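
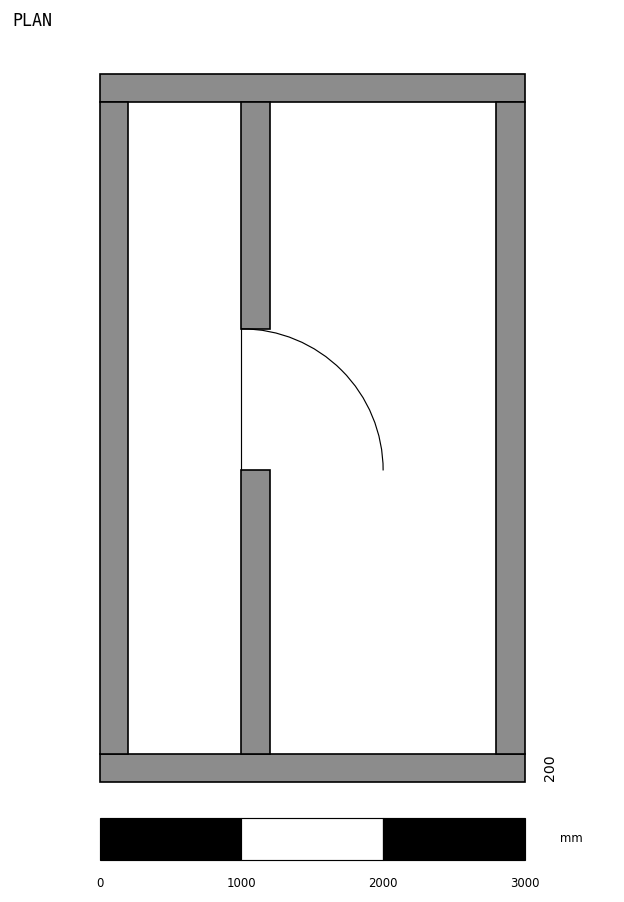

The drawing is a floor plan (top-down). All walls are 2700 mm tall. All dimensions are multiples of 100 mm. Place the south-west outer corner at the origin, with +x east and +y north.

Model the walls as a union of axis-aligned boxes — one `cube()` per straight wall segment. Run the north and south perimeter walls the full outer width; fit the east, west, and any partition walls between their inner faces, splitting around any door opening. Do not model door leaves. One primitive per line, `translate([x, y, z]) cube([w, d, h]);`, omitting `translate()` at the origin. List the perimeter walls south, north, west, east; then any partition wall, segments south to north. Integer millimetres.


cube([3000, 200, 2700]);
translate([0, 4800, 0]) cube([3000, 200, 2700]);
translate([0, 200, 0]) cube([200, 4600, 2700]);
translate([2800, 200, 0]) cube([200, 4600, 2700]);
translate([1000, 200, 0]) cube([200, 2000, 2700]);
translate([1000, 3200, 0]) cube([200, 1600, 2700]);


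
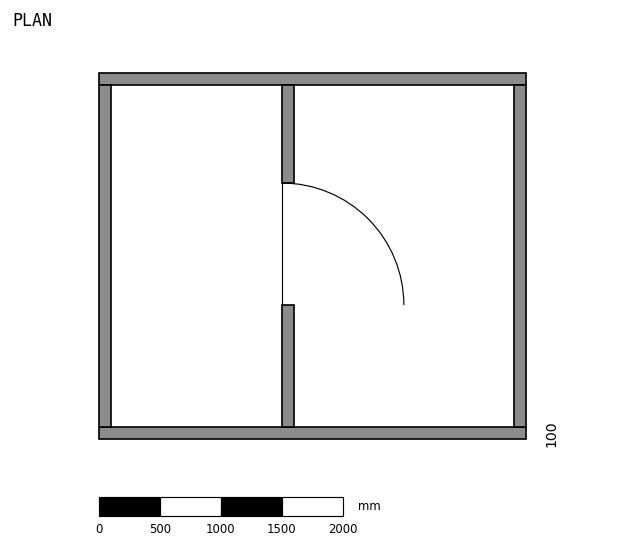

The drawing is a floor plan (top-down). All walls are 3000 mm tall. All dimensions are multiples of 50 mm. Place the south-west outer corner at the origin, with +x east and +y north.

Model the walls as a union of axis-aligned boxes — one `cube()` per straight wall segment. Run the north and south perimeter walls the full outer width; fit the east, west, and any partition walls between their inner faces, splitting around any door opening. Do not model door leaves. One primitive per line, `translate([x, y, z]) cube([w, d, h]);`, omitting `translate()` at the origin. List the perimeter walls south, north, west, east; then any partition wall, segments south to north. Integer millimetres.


cube([3500, 100, 3000]);
translate([0, 2900, 0]) cube([3500, 100, 3000]);
translate([0, 100, 0]) cube([100, 2800, 3000]);
translate([3400, 100, 0]) cube([100, 2800, 3000]);
translate([1500, 100, 0]) cube([100, 1000, 3000]);
translate([1500, 2100, 0]) cube([100, 800, 3000]);


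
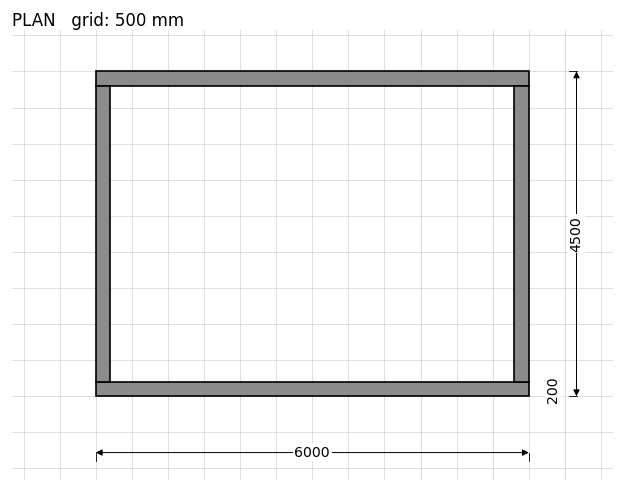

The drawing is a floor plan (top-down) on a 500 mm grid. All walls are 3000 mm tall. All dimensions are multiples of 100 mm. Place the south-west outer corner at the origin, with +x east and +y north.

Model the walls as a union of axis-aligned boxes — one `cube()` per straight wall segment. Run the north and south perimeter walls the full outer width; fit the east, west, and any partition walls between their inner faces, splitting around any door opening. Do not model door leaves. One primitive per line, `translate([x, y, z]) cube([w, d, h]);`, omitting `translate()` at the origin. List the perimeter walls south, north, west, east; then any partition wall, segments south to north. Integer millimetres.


cube([6000, 200, 3000]);
translate([0, 4300, 0]) cube([6000, 200, 3000]);
translate([0, 200, 0]) cube([200, 4100, 3000]);
translate([5800, 200, 0]) cube([200, 4100, 3000]);


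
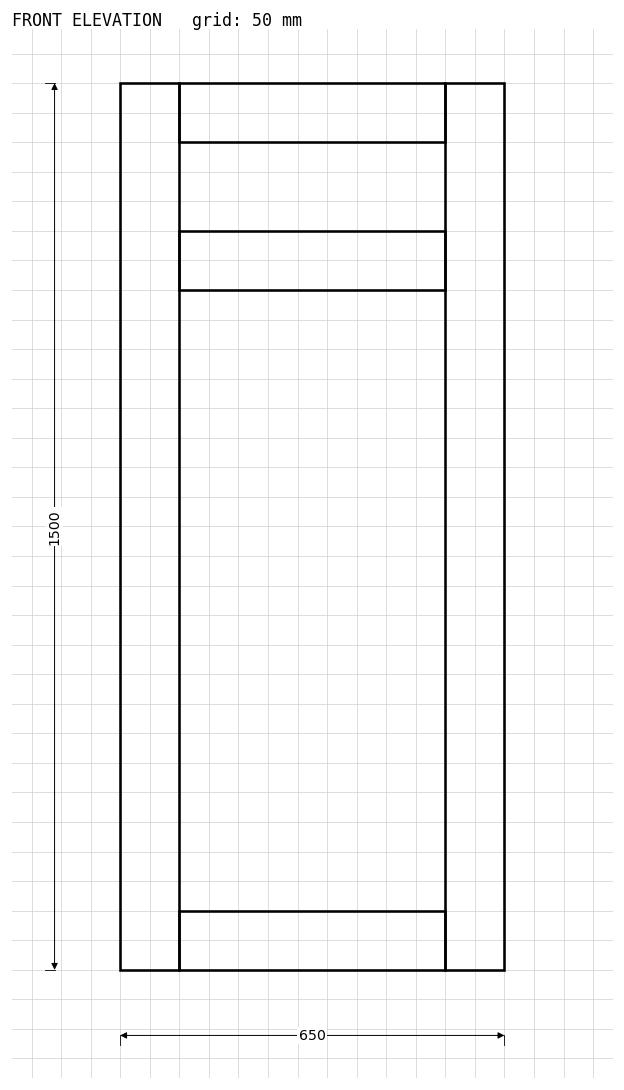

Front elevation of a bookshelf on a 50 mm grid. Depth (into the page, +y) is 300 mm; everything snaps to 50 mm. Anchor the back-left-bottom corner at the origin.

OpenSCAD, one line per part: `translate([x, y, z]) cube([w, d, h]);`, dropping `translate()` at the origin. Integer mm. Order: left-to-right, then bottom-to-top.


cube([100, 300, 1500]);
translate([100, 0, 0]) cube([450, 300, 100]);
translate([100, 0, 1150]) cube([450, 300, 100]);
translate([100, 0, 1400]) cube([450, 300, 100]);
translate([550, 0, 0]) cube([100, 300, 1500]);


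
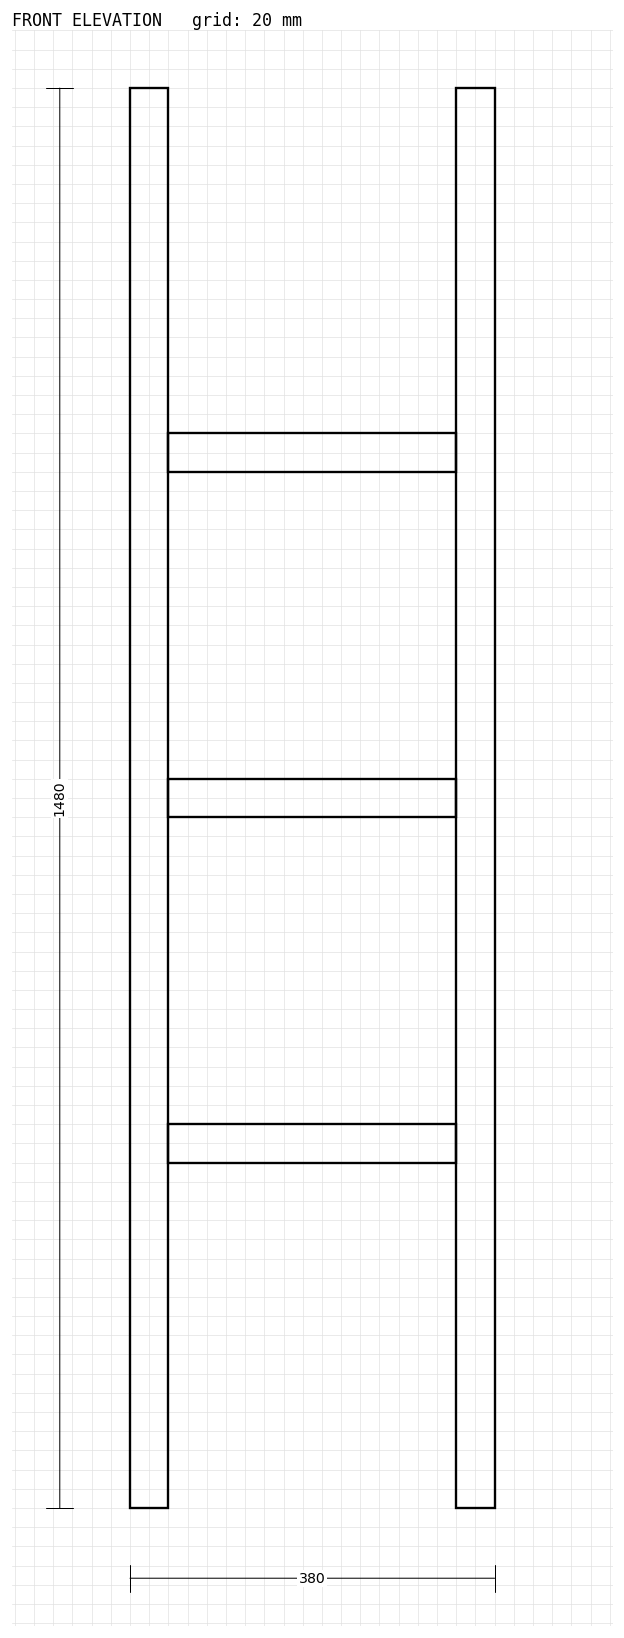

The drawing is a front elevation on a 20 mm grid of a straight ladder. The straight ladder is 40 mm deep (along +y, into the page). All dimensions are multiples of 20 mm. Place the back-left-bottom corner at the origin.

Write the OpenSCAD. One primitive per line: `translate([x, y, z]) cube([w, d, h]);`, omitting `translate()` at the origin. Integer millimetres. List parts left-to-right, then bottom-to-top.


cube([40, 40, 1480]);
translate([40, 0, 360]) cube([300, 40, 40]);
translate([40, 0, 720]) cube([300, 40, 40]);
translate([40, 0, 1080]) cube([300, 40, 40]);
translate([340, 0, 0]) cube([40, 40, 1480]);


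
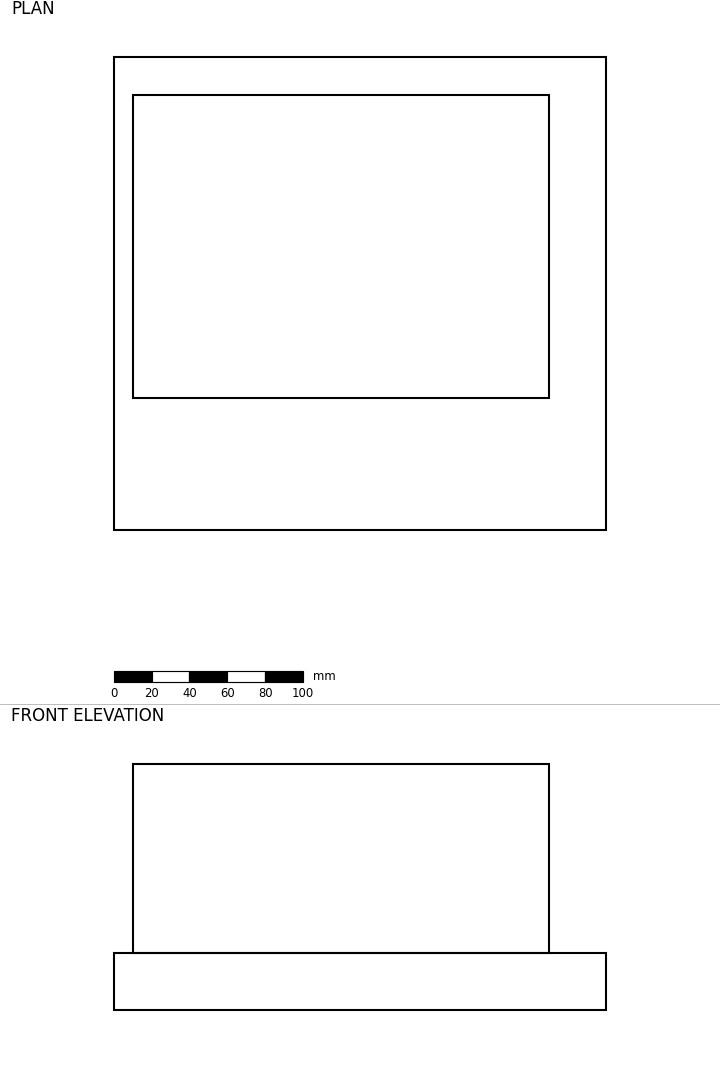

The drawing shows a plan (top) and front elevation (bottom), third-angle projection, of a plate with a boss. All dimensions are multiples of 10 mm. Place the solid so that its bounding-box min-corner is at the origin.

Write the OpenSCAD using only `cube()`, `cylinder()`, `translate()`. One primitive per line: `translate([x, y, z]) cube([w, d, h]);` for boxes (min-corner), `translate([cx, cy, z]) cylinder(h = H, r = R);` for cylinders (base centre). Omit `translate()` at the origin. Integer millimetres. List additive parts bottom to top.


cube([260, 250, 30]);
translate([10, 70, 30]) cube([220, 160, 100]);


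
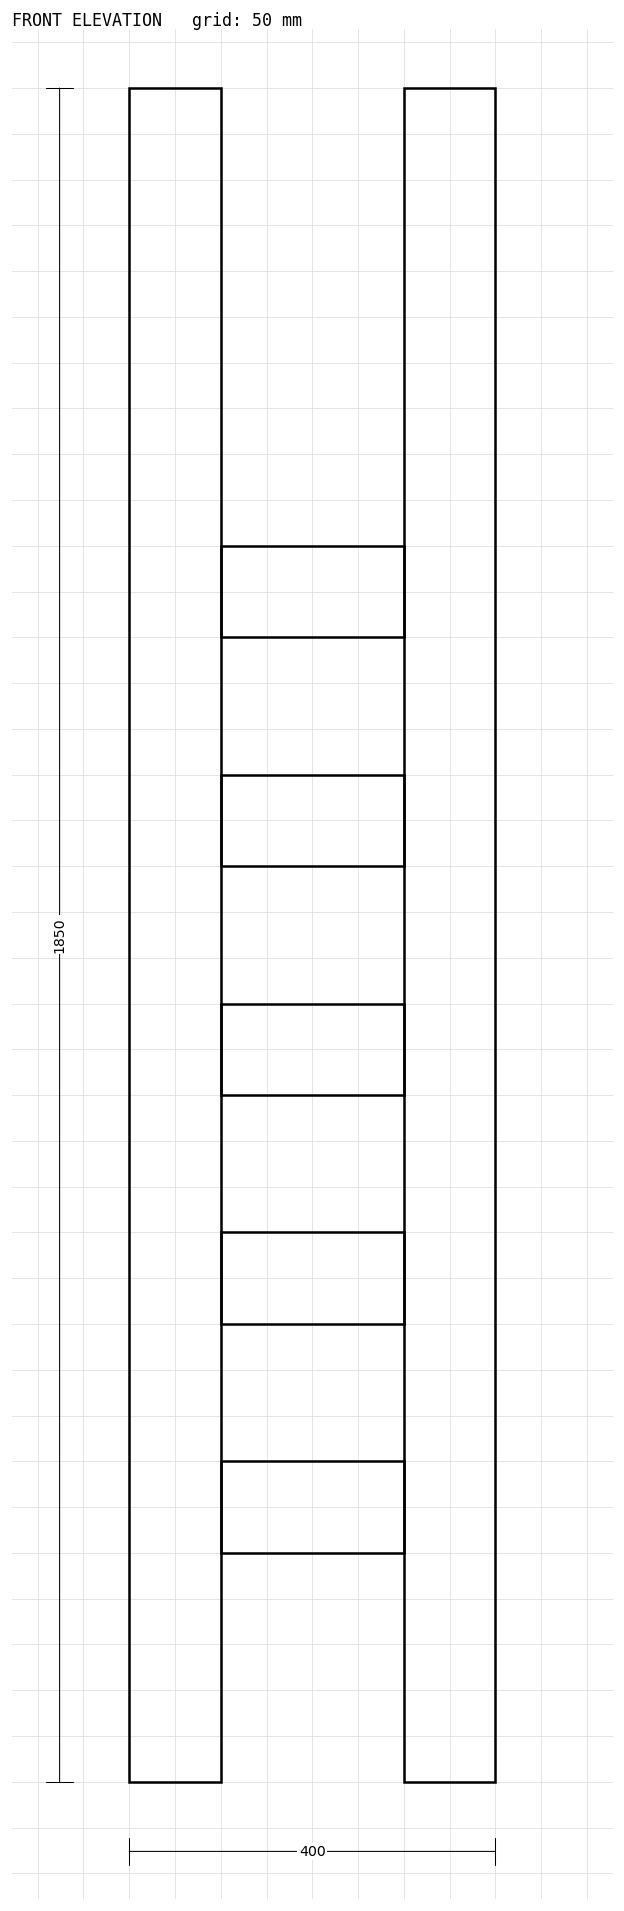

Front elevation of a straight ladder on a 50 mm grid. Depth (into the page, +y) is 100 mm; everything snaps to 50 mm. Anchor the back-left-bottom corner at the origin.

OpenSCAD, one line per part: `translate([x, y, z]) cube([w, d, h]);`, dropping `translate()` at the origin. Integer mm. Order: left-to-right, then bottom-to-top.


cube([100, 100, 1850]);
translate([100, 0, 250]) cube([200, 100, 100]);
translate([100, 0, 500]) cube([200, 100, 100]);
translate([100, 0, 750]) cube([200, 100, 100]);
translate([100, 0, 1000]) cube([200, 100, 100]);
translate([100, 0, 1250]) cube([200, 100, 100]);
translate([300, 0, 0]) cube([100, 100, 1850]);


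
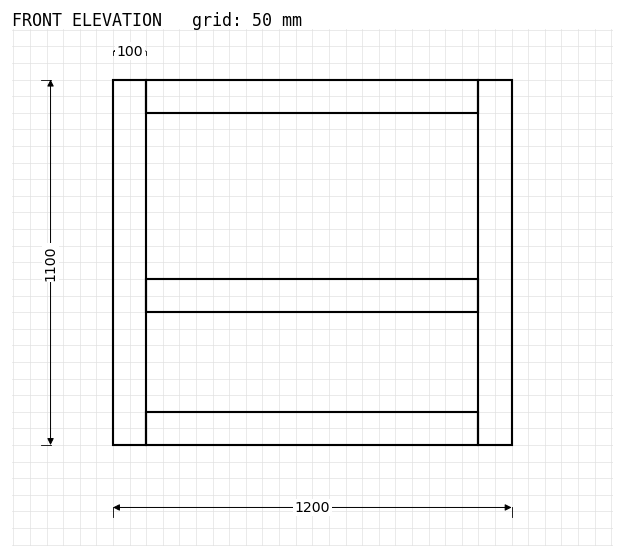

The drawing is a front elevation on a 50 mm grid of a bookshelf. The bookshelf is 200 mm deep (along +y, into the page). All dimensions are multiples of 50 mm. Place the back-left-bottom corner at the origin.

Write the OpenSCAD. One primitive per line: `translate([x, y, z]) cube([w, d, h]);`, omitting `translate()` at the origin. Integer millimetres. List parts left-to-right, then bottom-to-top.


cube([100, 200, 1100]);
translate([100, 0, 0]) cube([1000, 200, 100]);
translate([100, 0, 400]) cube([1000, 200, 100]);
translate([100, 0, 1000]) cube([1000, 200, 100]);
translate([1100, 0, 0]) cube([100, 200, 1100]);


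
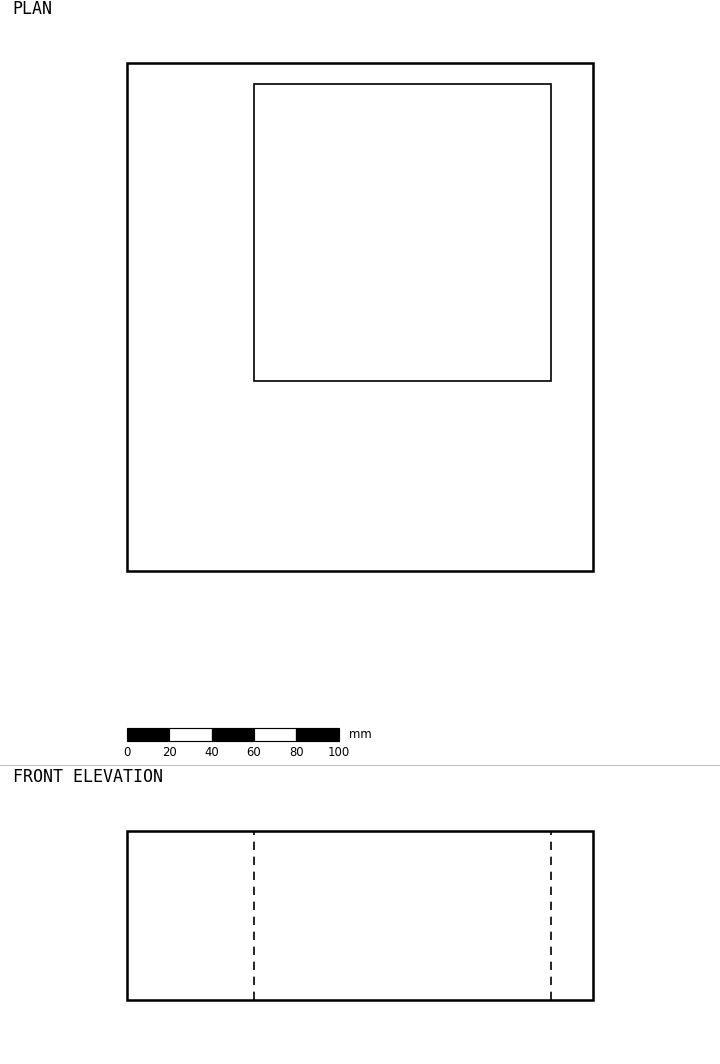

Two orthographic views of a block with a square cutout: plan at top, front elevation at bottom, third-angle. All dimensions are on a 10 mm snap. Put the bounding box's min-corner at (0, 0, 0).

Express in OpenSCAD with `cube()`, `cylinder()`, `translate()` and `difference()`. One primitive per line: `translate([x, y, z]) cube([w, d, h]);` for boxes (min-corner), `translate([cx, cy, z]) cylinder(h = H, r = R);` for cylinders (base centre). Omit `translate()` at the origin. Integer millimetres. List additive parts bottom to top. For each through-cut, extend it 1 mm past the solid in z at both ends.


difference() {
  cube([220, 240, 80]);
  translate([60, 90, -1]) cube([140, 140, 82]);
}


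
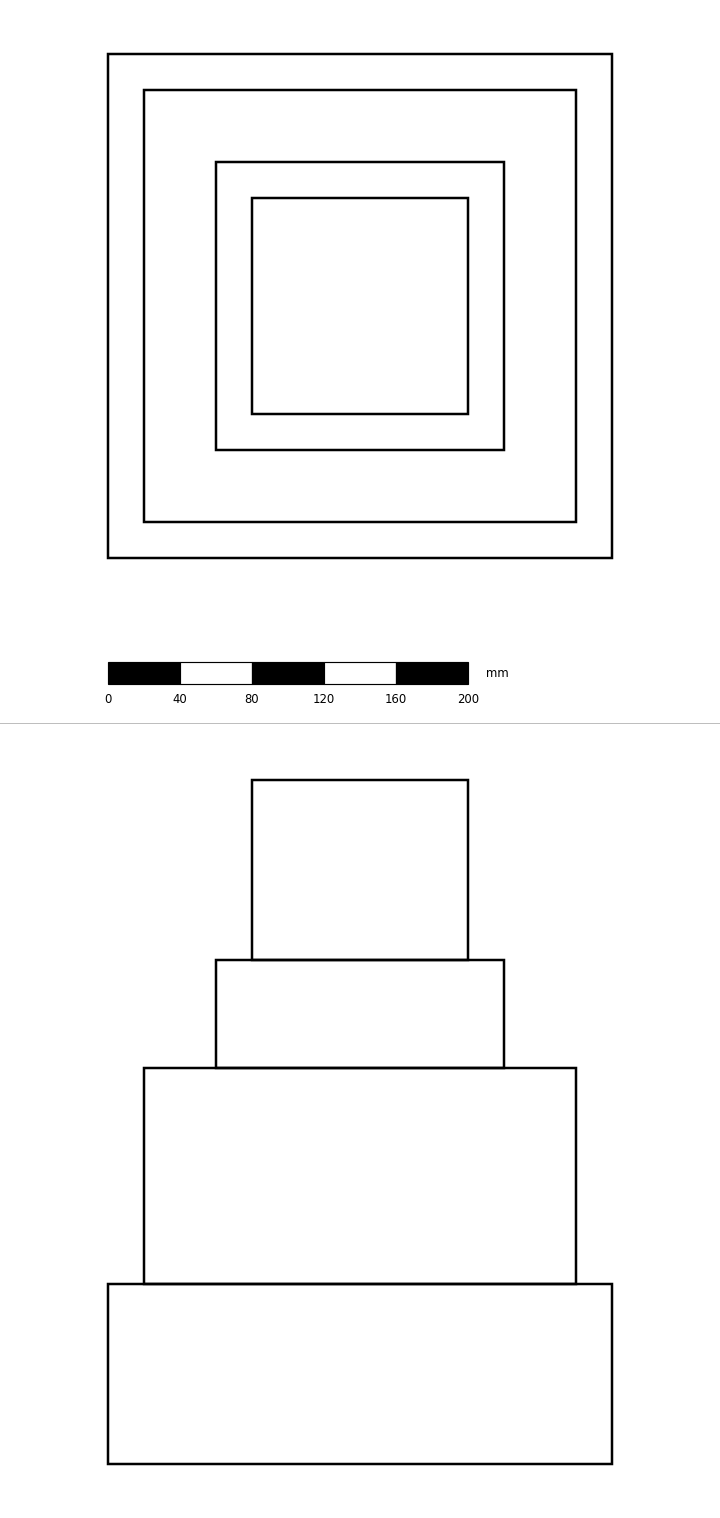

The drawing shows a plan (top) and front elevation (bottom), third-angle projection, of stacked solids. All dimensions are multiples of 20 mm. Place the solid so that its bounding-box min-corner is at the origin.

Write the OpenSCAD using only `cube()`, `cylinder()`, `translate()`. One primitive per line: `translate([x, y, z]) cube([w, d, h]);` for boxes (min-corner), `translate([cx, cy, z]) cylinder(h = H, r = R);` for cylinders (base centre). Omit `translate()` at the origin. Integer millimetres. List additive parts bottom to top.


cube([280, 280, 100]);
translate([20, 20, 100]) cube([240, 240, 120]);
translate([60, 60, 220]) cube([160, 160, 60]);
translate([80, 80, 280]) cube([120, 120, 100]);


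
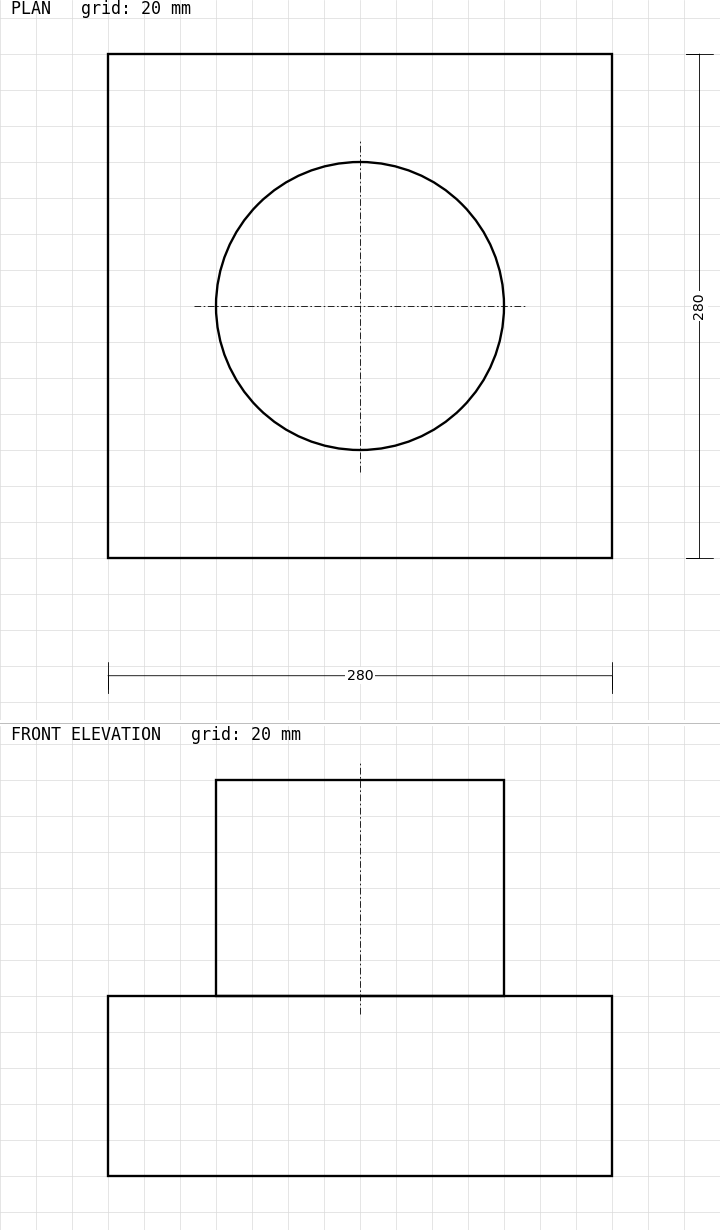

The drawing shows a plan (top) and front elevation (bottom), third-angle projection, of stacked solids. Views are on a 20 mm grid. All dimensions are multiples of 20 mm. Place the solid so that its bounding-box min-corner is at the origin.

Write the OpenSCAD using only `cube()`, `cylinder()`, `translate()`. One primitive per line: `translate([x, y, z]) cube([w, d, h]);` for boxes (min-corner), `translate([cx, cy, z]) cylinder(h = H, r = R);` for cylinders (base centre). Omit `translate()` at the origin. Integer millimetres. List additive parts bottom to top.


cube([280, 280, 100]);
translate([140, 140, 100]) cylinder(h = 120, r = 80);


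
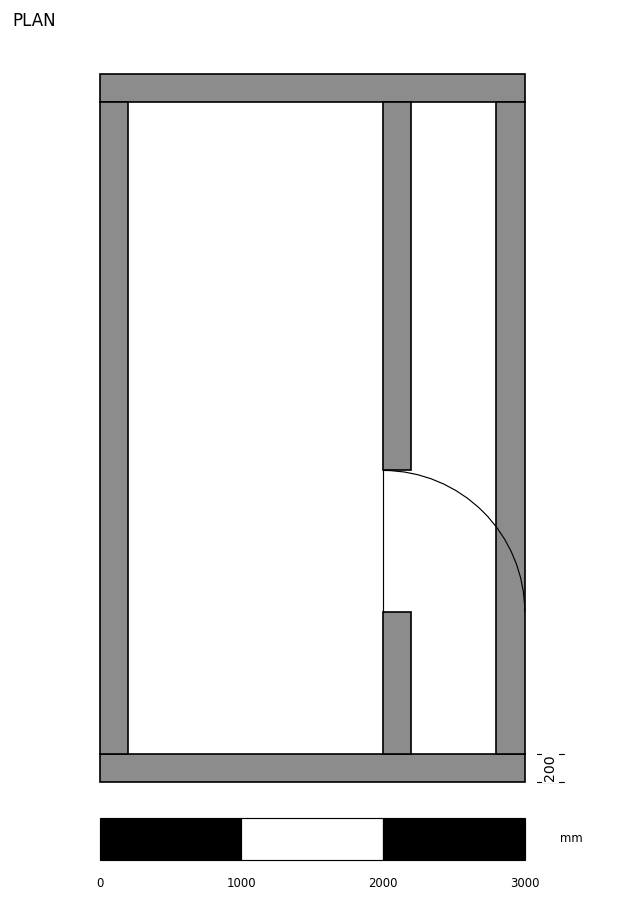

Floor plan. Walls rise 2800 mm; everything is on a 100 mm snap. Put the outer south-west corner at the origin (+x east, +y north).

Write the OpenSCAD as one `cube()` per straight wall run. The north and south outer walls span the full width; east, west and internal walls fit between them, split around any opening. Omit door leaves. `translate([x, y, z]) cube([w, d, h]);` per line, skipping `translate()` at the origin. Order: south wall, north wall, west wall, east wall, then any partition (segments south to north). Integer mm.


cube([3000, 200, 2800]);
translate([0, 4800, 0]) cube([3000, 200, 2800]);
translate([0, 200, 0]) cube([200, 4600, 2800]);
translate([2800, 200, 0]) cube([200, 4600, 2800]);
translate([2000, 200, 0]) cube([200, 1000, 2800]);
translate([2000, 2200, 0]) cube([200, 2600, 2800]);


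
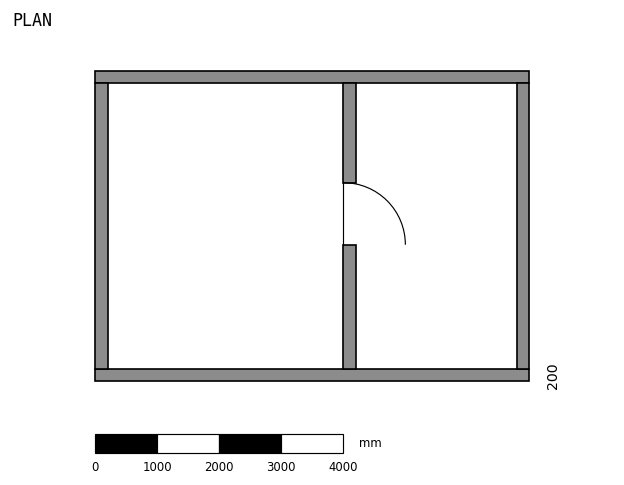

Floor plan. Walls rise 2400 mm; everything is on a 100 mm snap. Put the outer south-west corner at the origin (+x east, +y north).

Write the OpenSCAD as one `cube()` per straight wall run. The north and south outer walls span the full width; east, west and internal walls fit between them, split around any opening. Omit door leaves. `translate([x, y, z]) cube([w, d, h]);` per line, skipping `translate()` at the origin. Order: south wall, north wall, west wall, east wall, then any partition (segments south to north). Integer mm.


cube([7000, 200, 2400]);
translate([0, 4800, 0]) cube([7000, 200, 2400]);
translate([0, 200, 0]) cube([200, 4600, 2400]);
translate([6800, 200, 0]) cube([200, 4600, 2400]);
translate([4000, 200, 0]) cube([200, 2000, 2400]);
translate([4000, 3200, 0]) cube([200, 1600, 2400]);


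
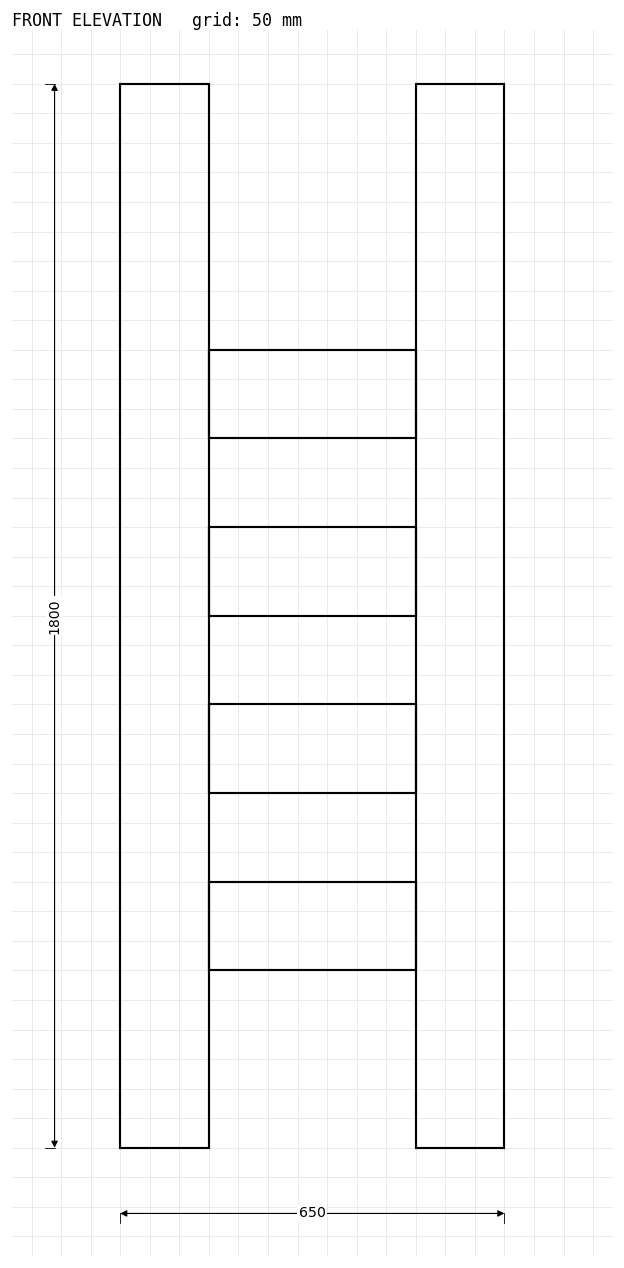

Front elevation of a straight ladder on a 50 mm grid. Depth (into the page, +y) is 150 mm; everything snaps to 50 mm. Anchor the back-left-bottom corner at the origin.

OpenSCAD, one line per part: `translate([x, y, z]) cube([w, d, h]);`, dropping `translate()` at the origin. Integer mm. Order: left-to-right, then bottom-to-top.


cube([150, 150, 1800]);
translate([150, 0, 300]) cube([350, 150, 150]);
translate([150, 0, 600]) cube([350, 150, 150]);
translate([150, 0, 900]) cube([350, 150, 150]);
translate([150, 0, 1200]) cube([350, 150, 150]);
translate([500, 0, 0]) cube([150, 150, 1800]);


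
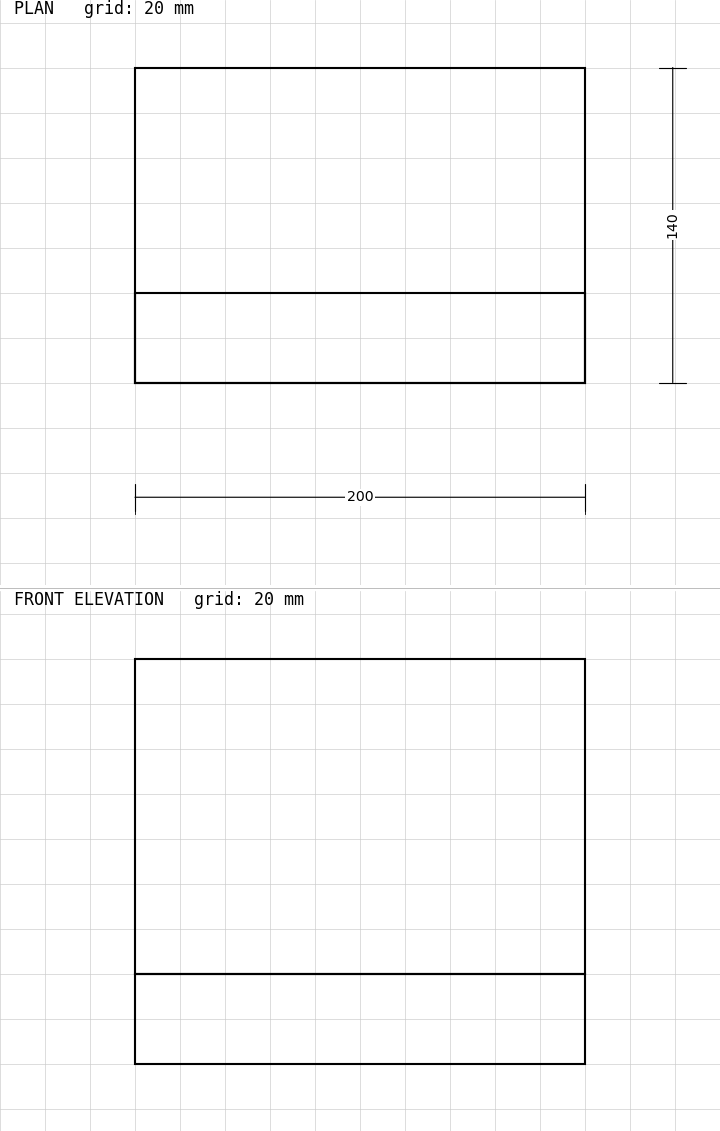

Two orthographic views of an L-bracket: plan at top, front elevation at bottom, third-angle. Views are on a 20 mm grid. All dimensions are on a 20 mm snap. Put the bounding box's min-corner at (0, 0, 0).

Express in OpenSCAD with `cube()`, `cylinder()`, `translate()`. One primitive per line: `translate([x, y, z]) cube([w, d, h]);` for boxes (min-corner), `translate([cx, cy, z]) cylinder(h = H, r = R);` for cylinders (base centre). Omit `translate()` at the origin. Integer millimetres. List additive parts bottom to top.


cube([200, 140, 40]);
translate([0, 0, 40]) cube([200, 40, 140]);


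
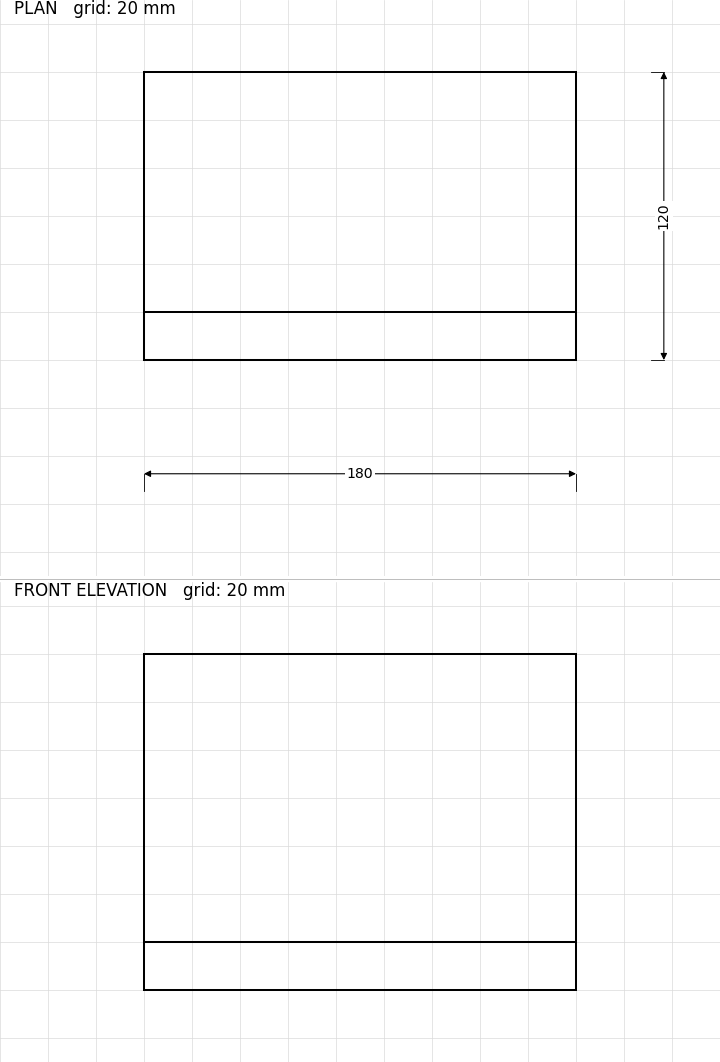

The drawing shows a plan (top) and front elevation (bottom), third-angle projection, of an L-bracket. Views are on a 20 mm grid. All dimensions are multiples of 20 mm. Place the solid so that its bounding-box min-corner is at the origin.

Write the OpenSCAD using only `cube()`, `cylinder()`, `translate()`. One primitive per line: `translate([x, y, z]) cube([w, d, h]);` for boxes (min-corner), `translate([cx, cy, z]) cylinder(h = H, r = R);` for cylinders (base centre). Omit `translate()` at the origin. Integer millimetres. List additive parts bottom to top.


cube([180, 120, 20]);
translate([0, 0, 20]) cube([180, 20, 120]);


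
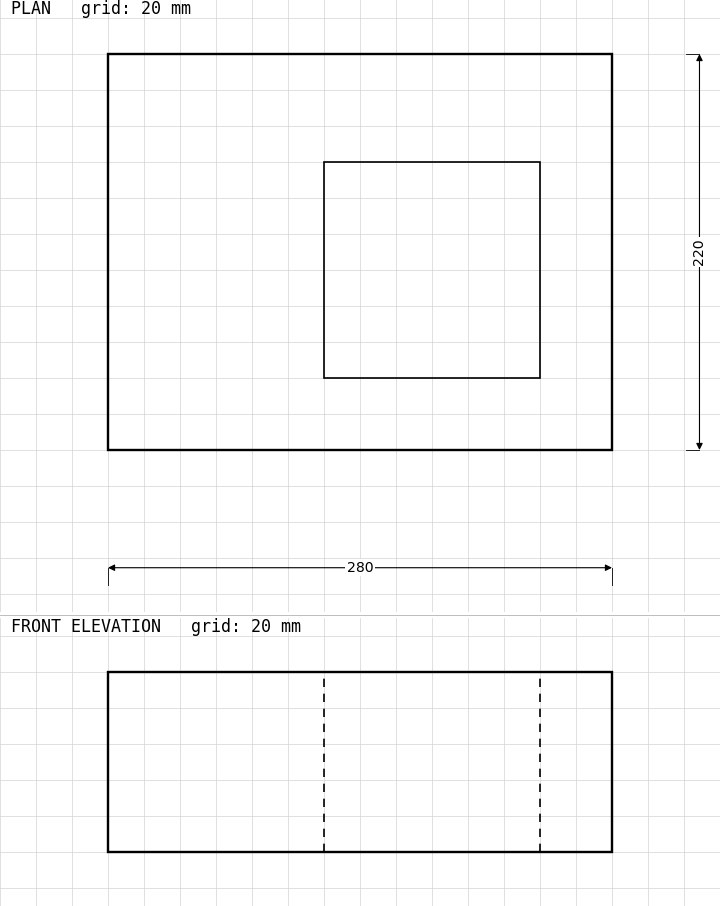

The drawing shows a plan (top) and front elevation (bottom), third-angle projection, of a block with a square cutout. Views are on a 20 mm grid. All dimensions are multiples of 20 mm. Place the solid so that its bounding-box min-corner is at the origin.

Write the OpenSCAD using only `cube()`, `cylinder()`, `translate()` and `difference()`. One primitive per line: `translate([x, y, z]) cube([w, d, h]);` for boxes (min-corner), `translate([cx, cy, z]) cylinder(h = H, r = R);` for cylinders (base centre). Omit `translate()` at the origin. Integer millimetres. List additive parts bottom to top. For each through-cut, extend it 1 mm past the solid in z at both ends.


difference() {
  cube([280, 220, 100]);
  translate([120, 40, -1]) cube([120, 120, 102]);
}


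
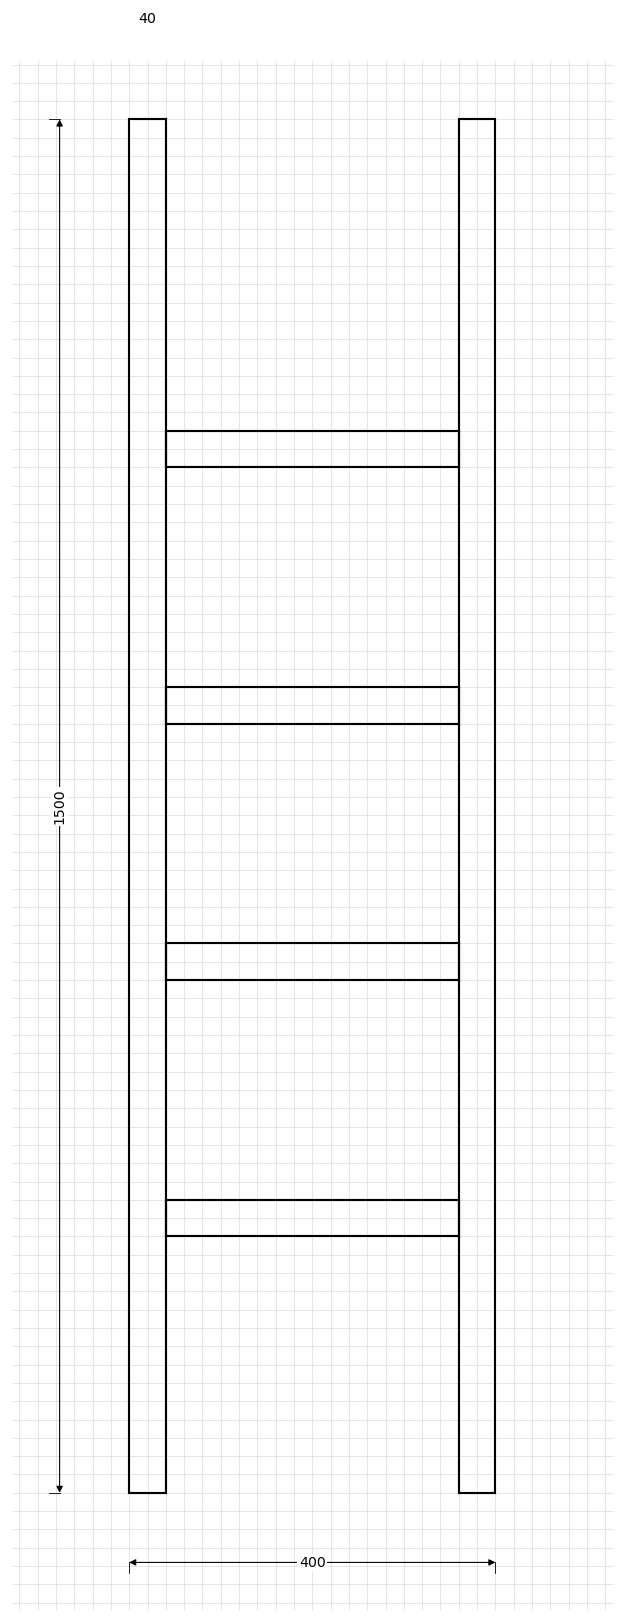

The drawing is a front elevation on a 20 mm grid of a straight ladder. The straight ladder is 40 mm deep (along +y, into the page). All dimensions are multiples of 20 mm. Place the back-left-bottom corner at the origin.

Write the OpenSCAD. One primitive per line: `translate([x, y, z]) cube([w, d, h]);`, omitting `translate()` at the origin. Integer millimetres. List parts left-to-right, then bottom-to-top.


cube([40, 40, 1500]);
translate([40, 0, 280]) cube([320, 40, 40]);
translate([40, 0, 560]) cube([320, 40, 40]);
translate([40, 0, 840]) cube([320, 40, 40]);
translate([40, 0, 1120]) cube([320, 40, 40]);
translate([360, 0, 0]) cube([40, 40, 1500]);


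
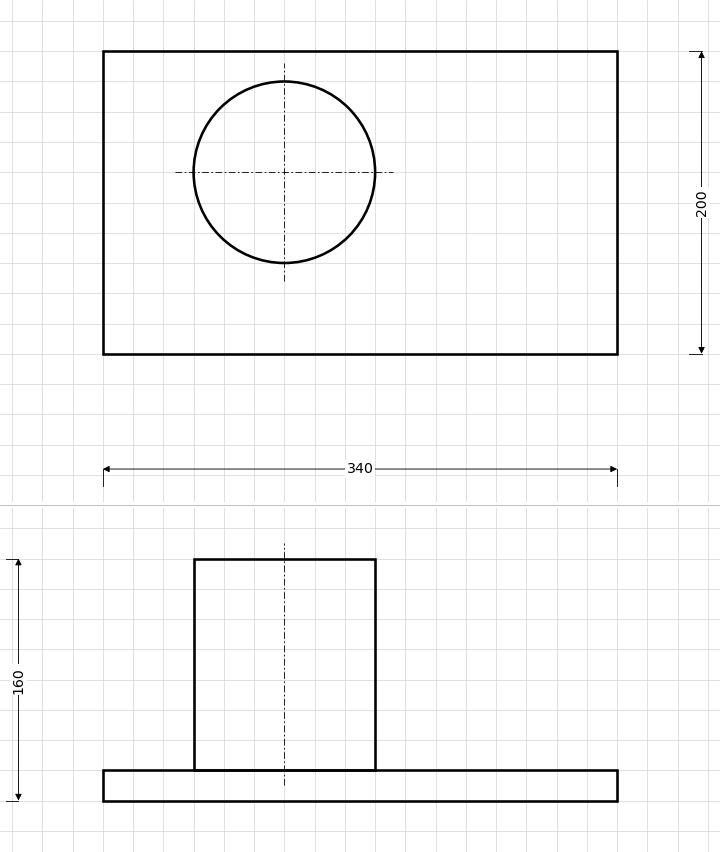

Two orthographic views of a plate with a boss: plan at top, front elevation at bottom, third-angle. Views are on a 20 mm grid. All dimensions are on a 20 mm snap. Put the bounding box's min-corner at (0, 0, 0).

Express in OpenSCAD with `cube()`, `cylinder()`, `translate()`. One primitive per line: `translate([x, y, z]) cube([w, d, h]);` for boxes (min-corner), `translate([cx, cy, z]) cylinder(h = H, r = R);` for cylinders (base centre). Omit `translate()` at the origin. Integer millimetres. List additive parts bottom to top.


cube([340, 200, 20]);
translate([120, 120, 20]) cylinder(h = 140, r = 60);


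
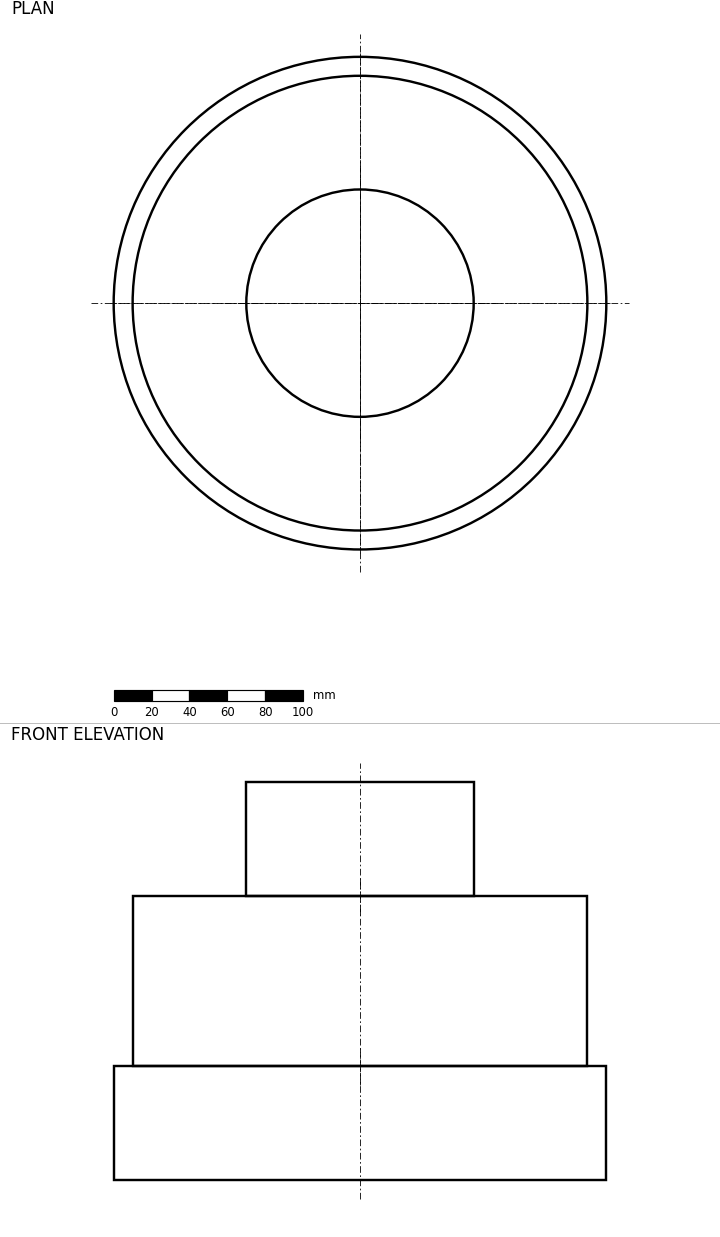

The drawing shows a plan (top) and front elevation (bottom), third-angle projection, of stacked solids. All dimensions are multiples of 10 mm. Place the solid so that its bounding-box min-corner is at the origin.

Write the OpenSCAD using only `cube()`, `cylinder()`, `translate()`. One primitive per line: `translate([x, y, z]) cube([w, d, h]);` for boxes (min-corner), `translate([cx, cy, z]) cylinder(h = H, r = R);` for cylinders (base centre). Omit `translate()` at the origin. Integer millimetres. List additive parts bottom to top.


translate([130, 130, 0]) cylinder(h = 60, r = 130);
translate([130, 130, 60]) cylinder(h = 90, r = 120);
translate([130, 130, 150]) cylinder(h = 60, r = 60);


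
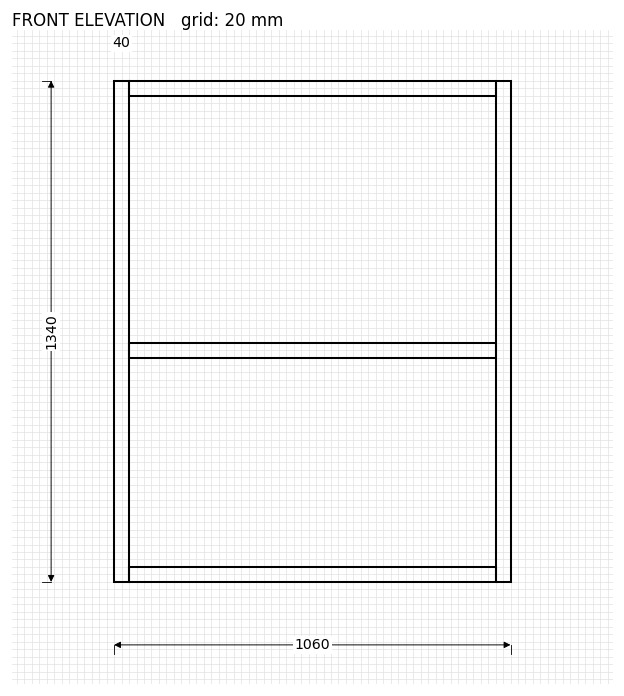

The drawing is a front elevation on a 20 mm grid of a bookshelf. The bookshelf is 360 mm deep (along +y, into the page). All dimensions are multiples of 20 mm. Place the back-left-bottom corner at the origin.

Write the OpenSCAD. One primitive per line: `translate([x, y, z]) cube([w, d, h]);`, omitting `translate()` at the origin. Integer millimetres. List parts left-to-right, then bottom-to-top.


cube([40, 360, 1340]);
translate([40, 0, 0]) cube([980, 360, 40]);
translate([40, 0, 600]) cube([980, 360, 40]);
translate([40, 0, 1300]) cube([980, 360, 40]);
translate([1020, 0, 0]) cube([40, 360, 1340]);


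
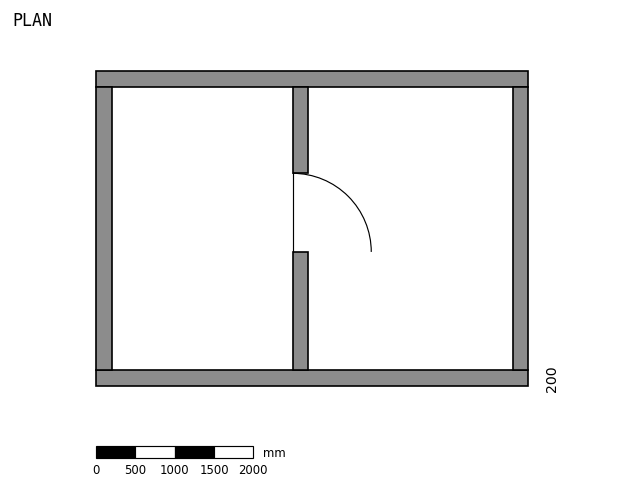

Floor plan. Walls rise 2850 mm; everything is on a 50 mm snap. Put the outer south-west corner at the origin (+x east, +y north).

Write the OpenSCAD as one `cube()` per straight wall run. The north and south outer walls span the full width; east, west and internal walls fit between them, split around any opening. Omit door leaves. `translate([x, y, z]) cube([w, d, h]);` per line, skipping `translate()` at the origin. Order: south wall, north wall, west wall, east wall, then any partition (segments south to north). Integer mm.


cube([5500, 200, 2850]);
translate([0, 3800, 0]) cube([5500, 200, 2850]);
translate([0, 200, 0]) cube([200, 3600, 2850]);
translate([5300, 200, 0]) cube([200, 3600, 2850]);
translate([2500, 200, 0]) cube([200, 1500, 2850]);
translate([2500, 2700, 0]) cube([200, 1100, 2850]);


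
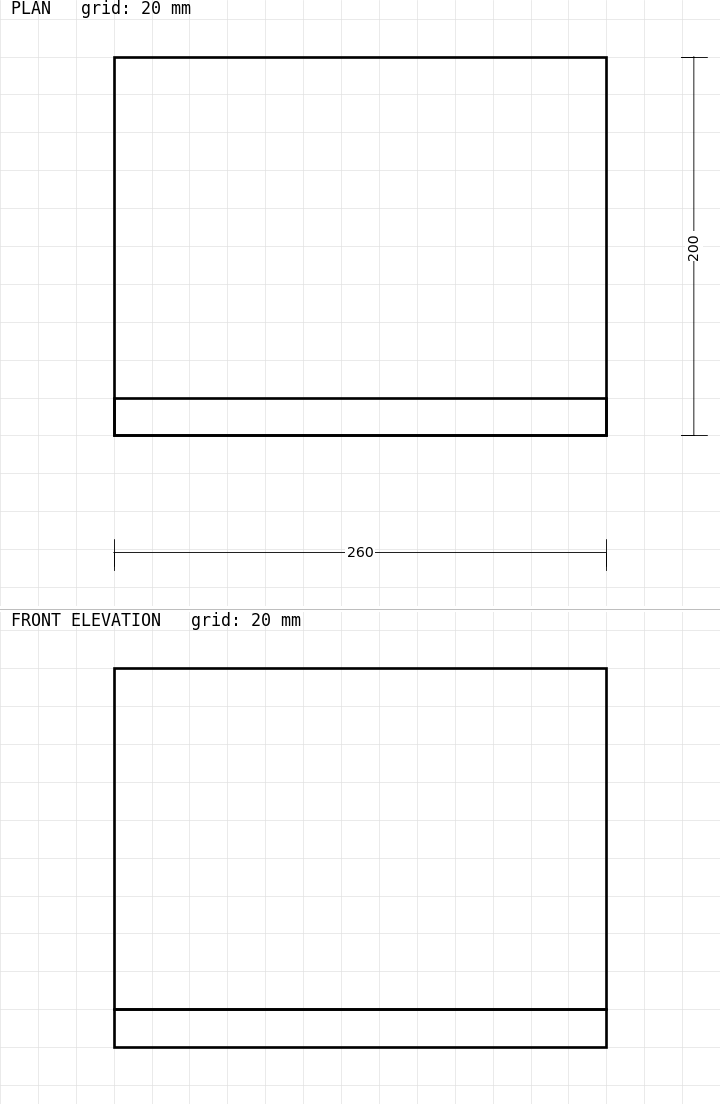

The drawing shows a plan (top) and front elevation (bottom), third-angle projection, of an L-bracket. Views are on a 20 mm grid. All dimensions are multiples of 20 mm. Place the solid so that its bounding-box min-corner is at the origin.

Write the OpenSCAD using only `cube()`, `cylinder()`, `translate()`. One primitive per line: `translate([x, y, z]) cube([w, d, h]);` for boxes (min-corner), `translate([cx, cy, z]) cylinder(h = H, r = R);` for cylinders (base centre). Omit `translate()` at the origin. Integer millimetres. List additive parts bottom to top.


cube([260, 200, 20]);
translate([0, 0, 20]) cube([260, 20, 180]);


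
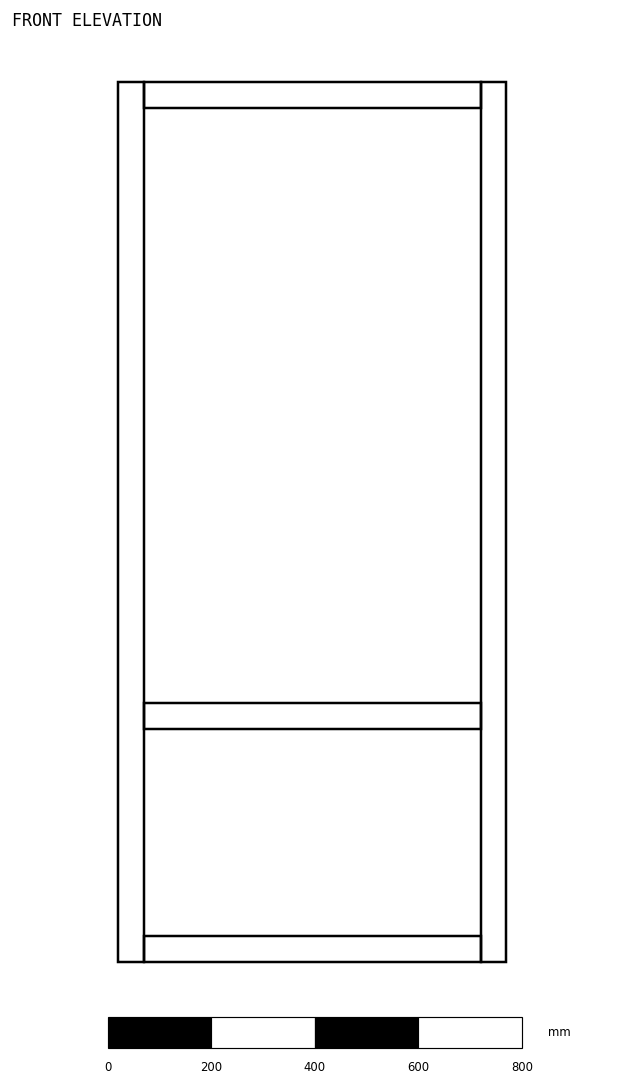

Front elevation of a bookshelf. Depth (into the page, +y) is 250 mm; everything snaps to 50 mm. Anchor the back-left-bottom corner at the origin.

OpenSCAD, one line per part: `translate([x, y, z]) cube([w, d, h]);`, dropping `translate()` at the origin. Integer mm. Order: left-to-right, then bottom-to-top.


cube([50, 250, 1700]);
translate([50, 0, 0]) cube([650, 250, 50]);
translate([50, 0, 450]) cube([650, 250, 50]);
translate([50, 0, 1650]) cube([650, 250, 50]);
translate([700, 0, 0]) cube([50, 250, 1700]);


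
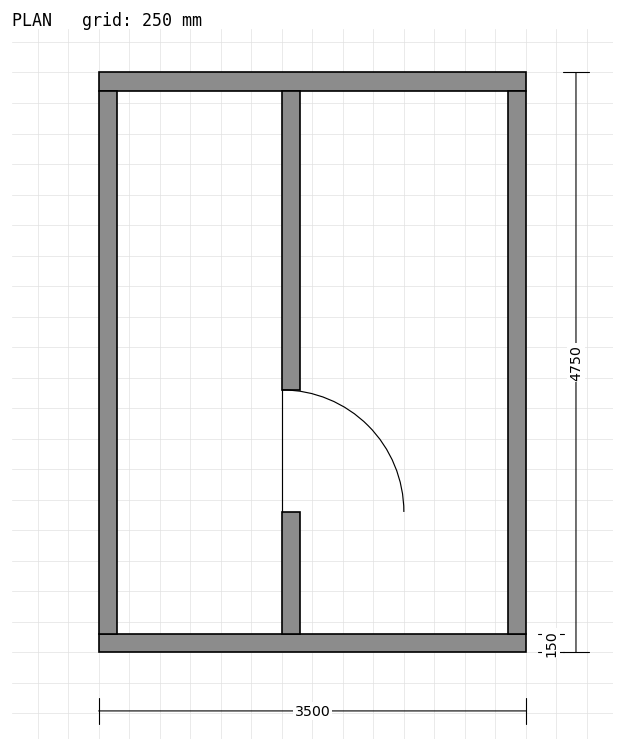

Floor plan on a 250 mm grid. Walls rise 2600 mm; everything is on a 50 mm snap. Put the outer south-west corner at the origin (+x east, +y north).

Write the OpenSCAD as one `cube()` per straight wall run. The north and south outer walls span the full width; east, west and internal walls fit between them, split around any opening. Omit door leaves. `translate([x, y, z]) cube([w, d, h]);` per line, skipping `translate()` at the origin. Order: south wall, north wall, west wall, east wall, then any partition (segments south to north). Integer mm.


cube([3500, 150, 2600]);
translate([0, 4600, 0]) cube([3500, 150, 2600]);
translate([0, 150, 0]) cube([150, 4450, 2600]);
translate([3350, 150, 0]) cube([150, 4450, 2600]);
translate([1500, 150, 0]) cube([150, 1000, 2600]);
translate([1500, 2150, 0]) cube([150, 2450, 2600]);


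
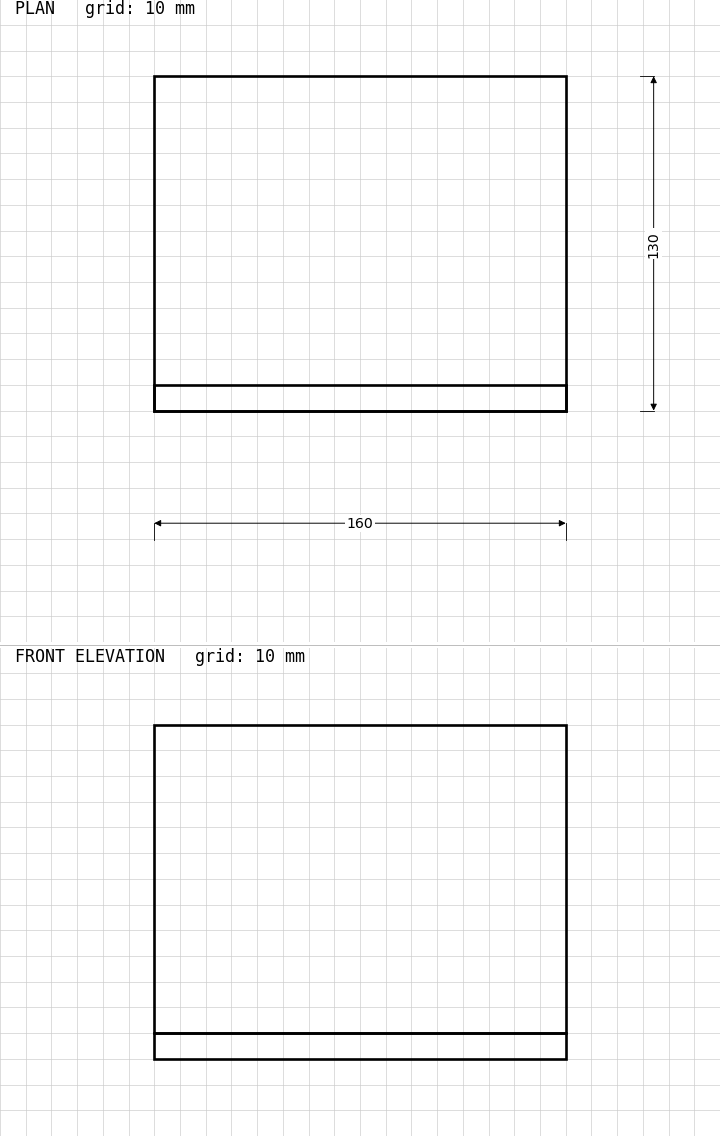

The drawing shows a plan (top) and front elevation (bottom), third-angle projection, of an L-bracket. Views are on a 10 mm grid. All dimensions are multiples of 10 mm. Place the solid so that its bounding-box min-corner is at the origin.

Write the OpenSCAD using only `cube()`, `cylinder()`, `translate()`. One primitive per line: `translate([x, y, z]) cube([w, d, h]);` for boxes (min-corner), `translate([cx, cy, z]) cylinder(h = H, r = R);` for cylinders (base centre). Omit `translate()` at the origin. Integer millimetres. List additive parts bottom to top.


cube([160, 130, 10]);
translate([0, 0, 10]) cube([160, 10, 120]);


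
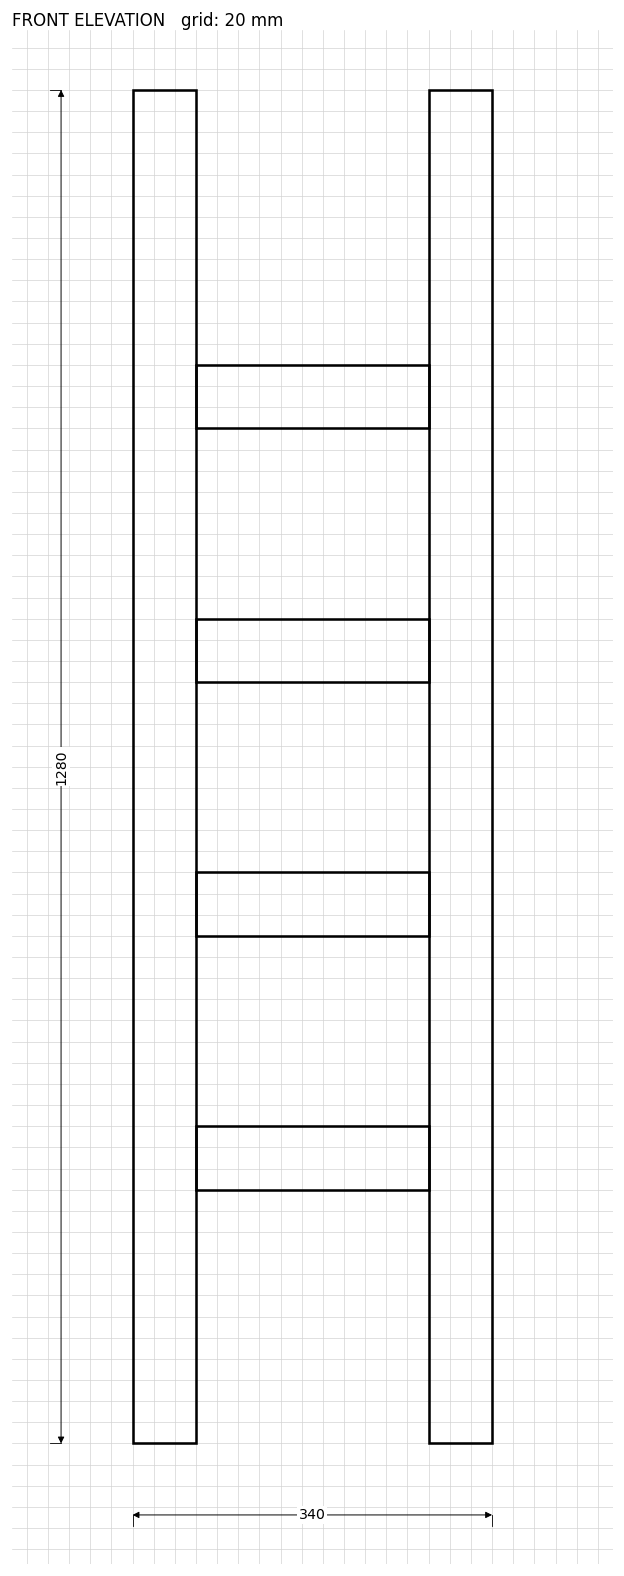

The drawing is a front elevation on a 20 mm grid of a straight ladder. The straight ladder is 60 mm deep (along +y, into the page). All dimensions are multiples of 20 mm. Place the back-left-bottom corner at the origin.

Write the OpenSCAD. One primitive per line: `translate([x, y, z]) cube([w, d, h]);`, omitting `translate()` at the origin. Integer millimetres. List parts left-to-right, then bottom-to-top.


cube([60, 60, 1280]);
translate([60, 0, 240]) cube([220, 60, 60]);
translate([60, 0, 480]) cube([220, 60, 60]);
translate([60, 0, 720]) cube([220, 60, 60]);
translate([60, 0, 960]) cube([220, 60, 60]);
translate([280, 0, 0]) cube([60, 60, 1280]);


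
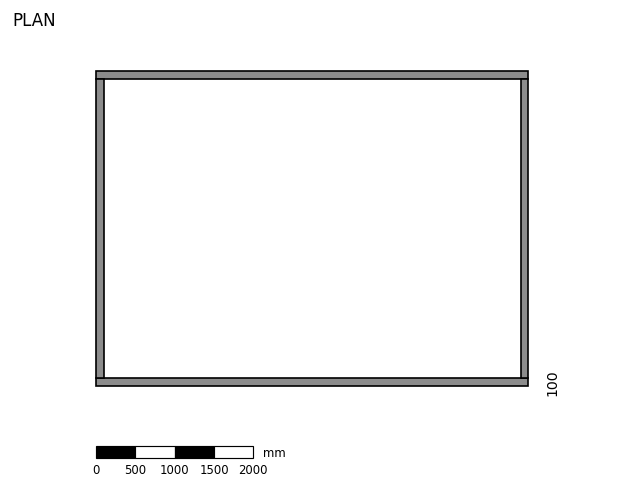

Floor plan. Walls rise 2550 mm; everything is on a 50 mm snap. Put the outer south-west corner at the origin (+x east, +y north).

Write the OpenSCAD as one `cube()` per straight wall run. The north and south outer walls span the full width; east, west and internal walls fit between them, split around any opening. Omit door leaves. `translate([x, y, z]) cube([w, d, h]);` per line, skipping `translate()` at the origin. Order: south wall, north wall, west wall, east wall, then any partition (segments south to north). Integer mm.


cube([5500, 100, 2550]);
translate([0, 3900, 0]) cube([5500, 100, 2550]);
translate([0, 100, 0]) cube([100, 3800, 2550]);
translate([5400, 100, 0]) cube([100, 3800, 2550]);


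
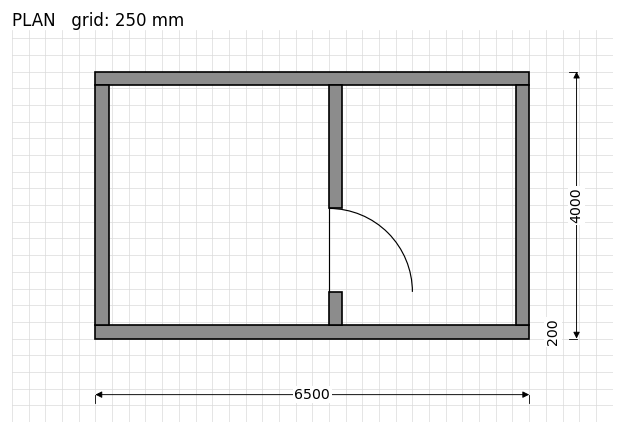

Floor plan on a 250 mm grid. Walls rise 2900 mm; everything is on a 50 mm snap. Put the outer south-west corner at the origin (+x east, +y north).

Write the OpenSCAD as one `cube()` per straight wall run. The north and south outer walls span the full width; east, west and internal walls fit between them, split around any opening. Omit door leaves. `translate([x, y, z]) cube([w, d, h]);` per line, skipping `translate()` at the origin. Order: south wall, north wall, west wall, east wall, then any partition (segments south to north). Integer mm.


cube([6500, 200, 2900]);
translate([0, 3800, 0]) cube([6500, 200, 2900]);
translate([0, 200, 0]) cube([200, 3600, 2900]);
translate([6300, 200, 0]) cube([200, 3600, 2900]);
translate([3500, 200, 0]) cube([200, 500, 2900]);
translate([3500, 1950, 0]) cube([200, 1850, 2900]);


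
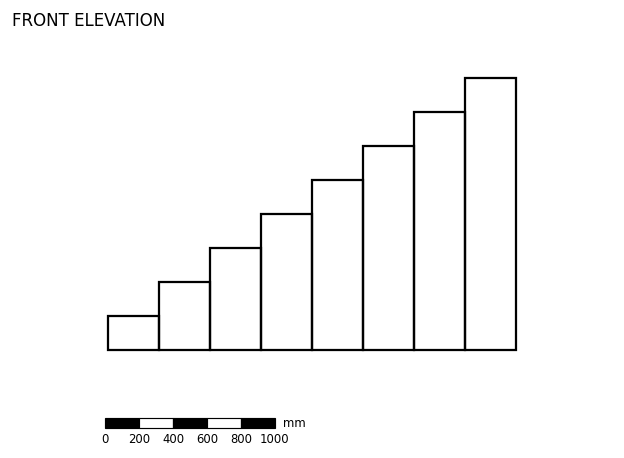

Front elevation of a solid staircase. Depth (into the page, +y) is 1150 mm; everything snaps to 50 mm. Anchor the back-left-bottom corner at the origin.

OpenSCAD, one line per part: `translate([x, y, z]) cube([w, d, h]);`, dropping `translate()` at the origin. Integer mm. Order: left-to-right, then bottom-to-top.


cube([300, 1150, 200]);
translate([300, 0, 0]) cube([300, 1150, 400]);
translate([600, 0, 0]) cube([300, 1150, 600]);
translate([900, 0, 0]) cube([300, 1150, 800]);
translate([1200, 0, 0]) cube([300, 1150, 1000]);
translate([1500, 0, 0]) cube([300, 1150, 1200]);
translate([1800, 0, 0]) cube([300, 1150, 1400]);
translate([2100, 0, 0]) cube([300, 1150, 1600]);


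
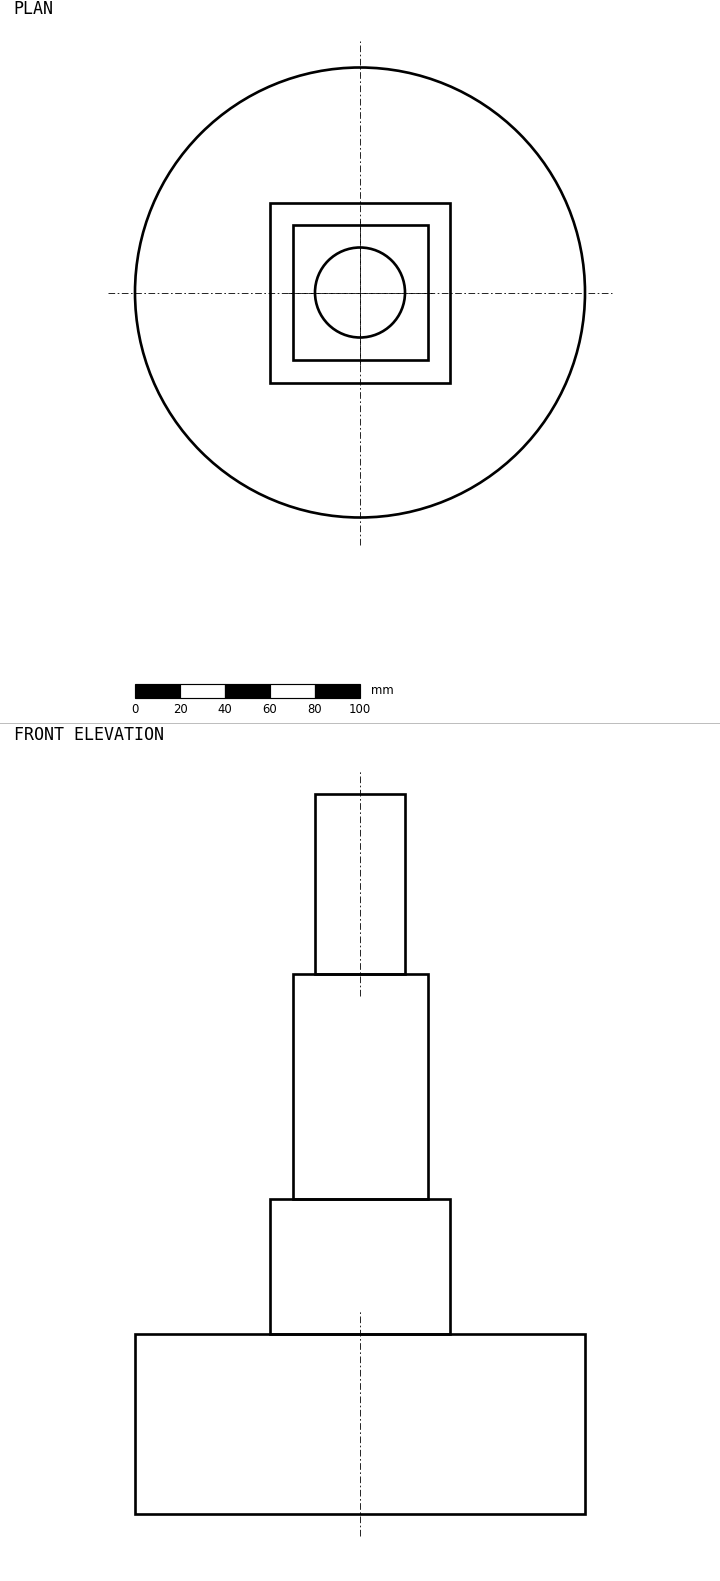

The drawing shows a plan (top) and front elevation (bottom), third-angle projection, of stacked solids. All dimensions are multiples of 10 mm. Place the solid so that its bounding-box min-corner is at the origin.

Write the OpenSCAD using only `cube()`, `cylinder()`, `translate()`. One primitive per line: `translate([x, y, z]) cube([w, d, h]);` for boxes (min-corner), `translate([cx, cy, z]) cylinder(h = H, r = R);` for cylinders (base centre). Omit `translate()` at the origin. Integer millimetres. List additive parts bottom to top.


translate([100, 100, 0]) cylinder(h = 80, r = 100);
translate([60, 60, 80]) cube([80, 80, 60]);
translate([70, 70, 140]) cube([60, 60, 100]);
translate([100, 100, 240]) cylinder(h = 80, r = 20);


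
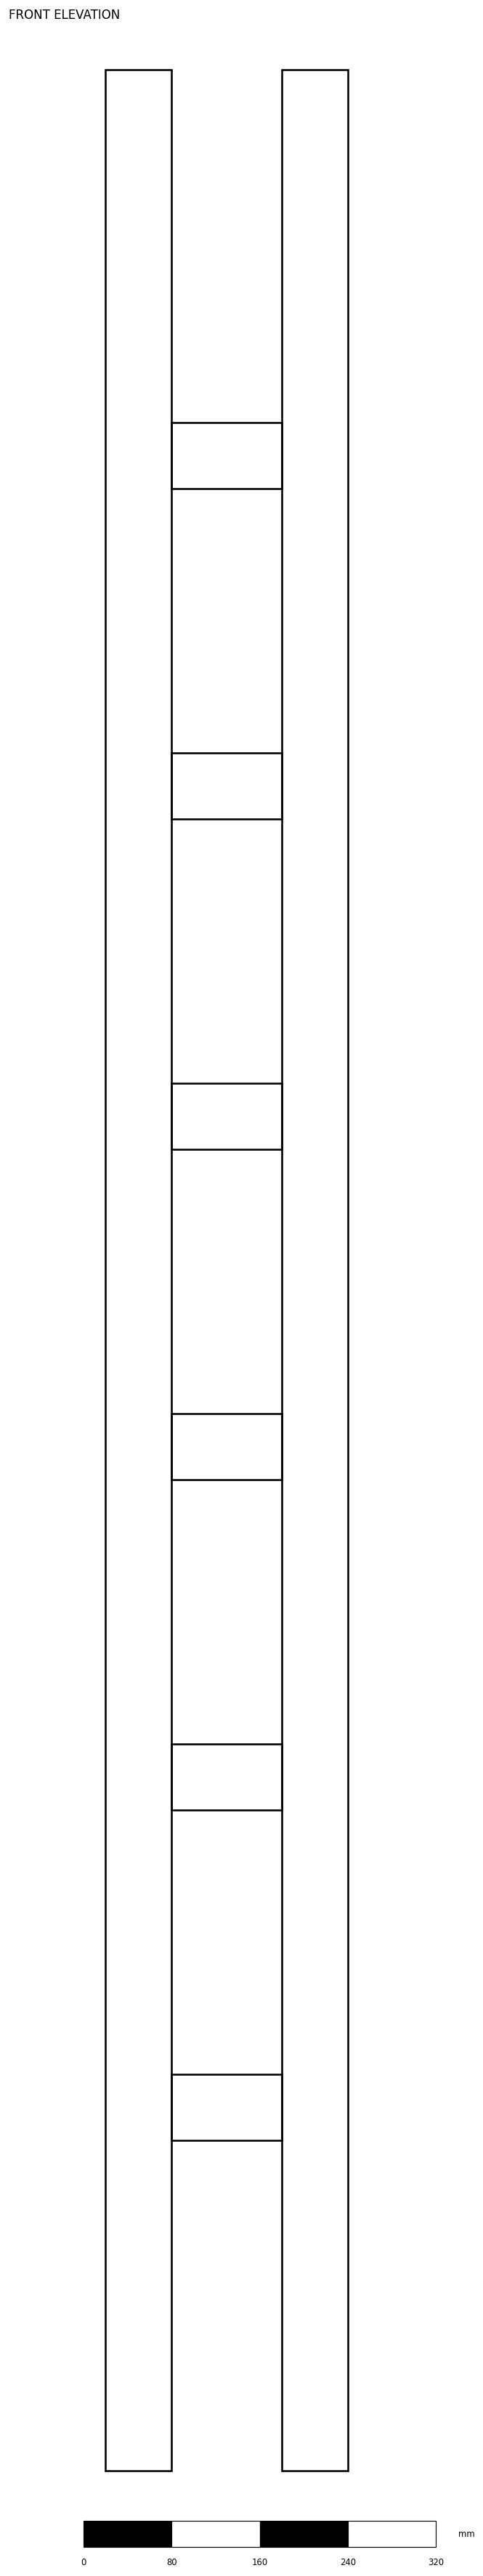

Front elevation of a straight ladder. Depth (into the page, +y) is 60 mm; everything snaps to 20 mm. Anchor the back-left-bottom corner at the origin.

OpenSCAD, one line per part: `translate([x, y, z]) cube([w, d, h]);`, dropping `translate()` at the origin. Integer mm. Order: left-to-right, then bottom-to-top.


cube([60, 60, 2180]);
translate([60, 0, 300]) cube([100, 60, 60]);
translate([60, 0, 600]) cube([100, 60, 60]);
translate([60, 0, 900]) cube([100, 60, 60]);
translate([60, 0, 1200]) cube([100, 60, 60]);
translate([60, 0, 1500]) cube([100, 60, 60]);
translate([60, 0, 1800]) cube([100, 60, 60]);
translate([160, 0, 0]) cube([60, 60, 2180]);


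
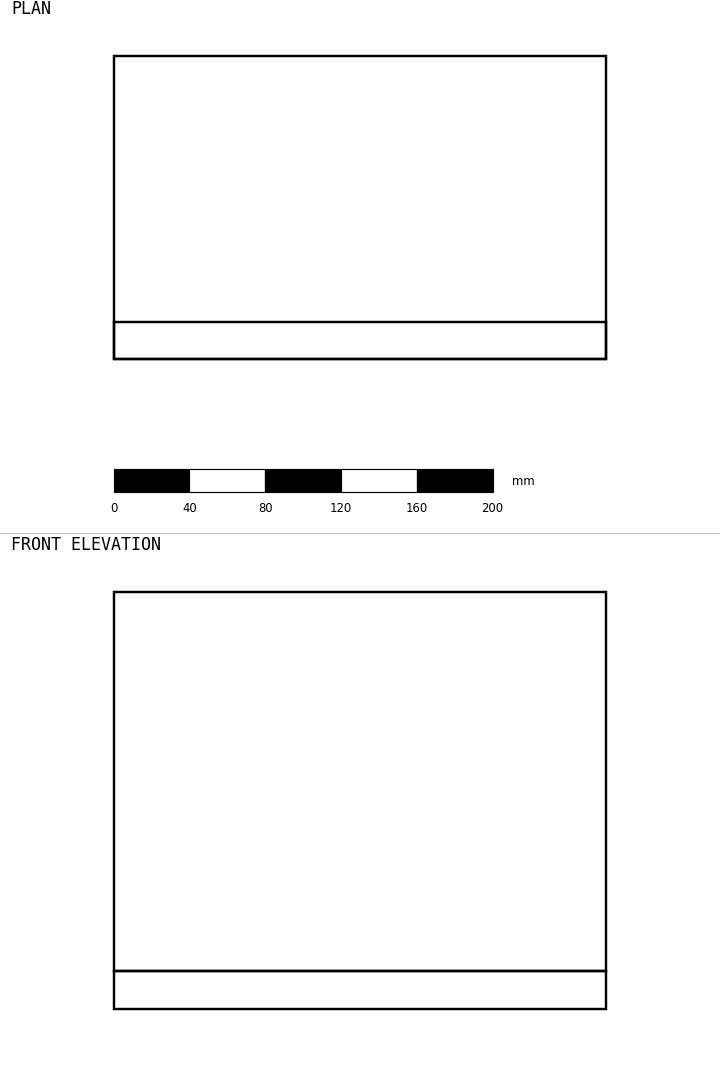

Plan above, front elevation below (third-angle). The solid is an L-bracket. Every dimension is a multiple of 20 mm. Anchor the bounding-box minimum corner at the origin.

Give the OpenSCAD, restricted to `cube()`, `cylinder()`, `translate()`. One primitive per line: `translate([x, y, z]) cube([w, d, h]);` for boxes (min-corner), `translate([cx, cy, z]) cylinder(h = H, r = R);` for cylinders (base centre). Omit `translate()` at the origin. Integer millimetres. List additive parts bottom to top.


cube([260, 160, 20]);
translate([0, 0, 20]) cube([260, 20, 200]);
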